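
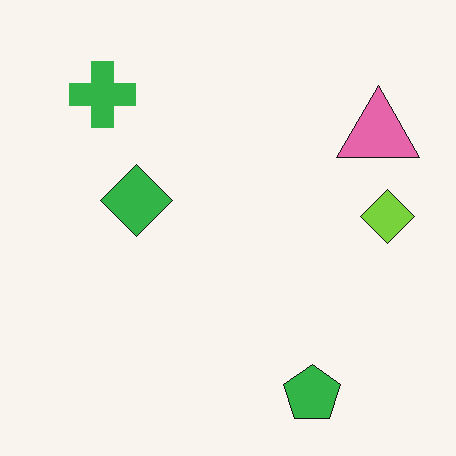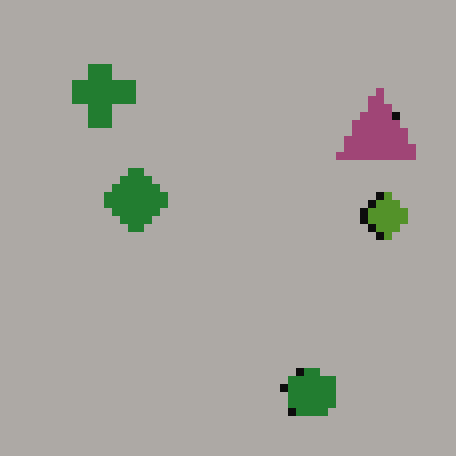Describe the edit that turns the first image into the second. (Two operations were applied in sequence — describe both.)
It was moderately pixelated, then noticeably darkened.

Shapes are reduced to large square blocks; fine edges and outlines are lost — a downscale-then-upscale (mosaic) effect. Every pixel — background and shapes alike — is uniformly darkened.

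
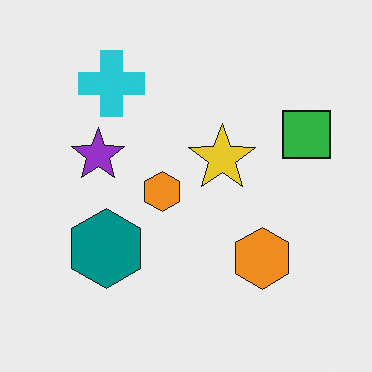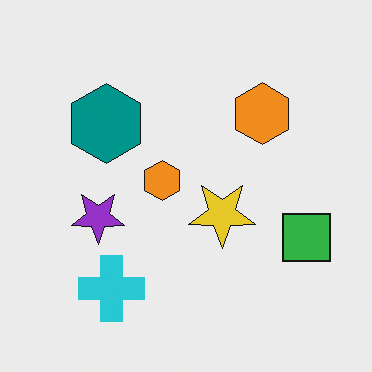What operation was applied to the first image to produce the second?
The second image is the first flipped vertically (top ↔ bottom).

The cyan cross is in the top-left of the first image and the bottom-left of the second — shapes on opposite sides of the horizontal midline have swapped in a mirror flip.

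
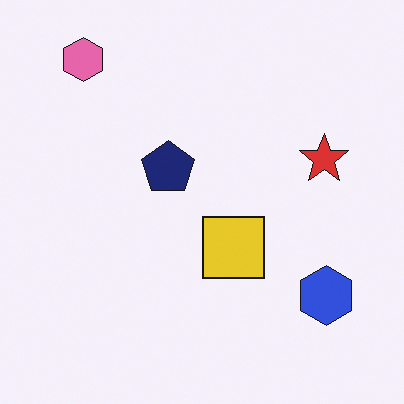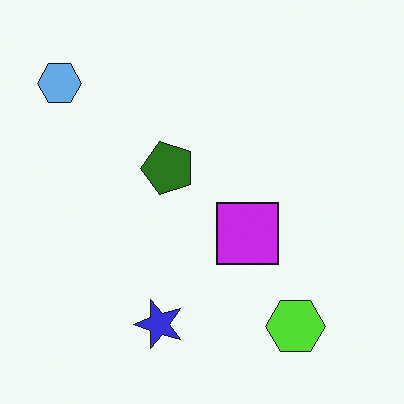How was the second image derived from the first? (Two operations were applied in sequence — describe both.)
The transformation is: transposed (reflected across the top-left ↔ bottom-right diagonal), then hue-shifted through roughly half the color wheel.

Shapes have swapped their row and column positions — what was in the top-right is now in the bottom-left — a diagonal reflection. Every shape's color has rotated by the same amount around the hue wheel — a uniform hue shift.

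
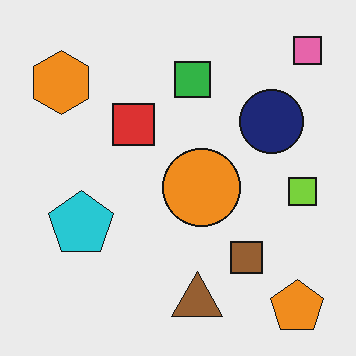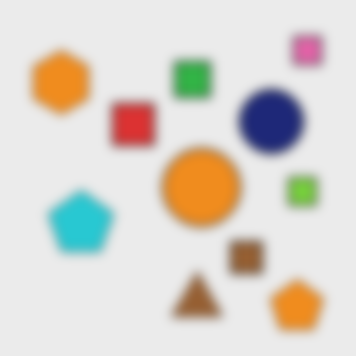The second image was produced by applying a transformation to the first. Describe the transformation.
The second image is the first strongly gaussian-blurred.

Shape edges and outlines are uniformly softened across the whole image.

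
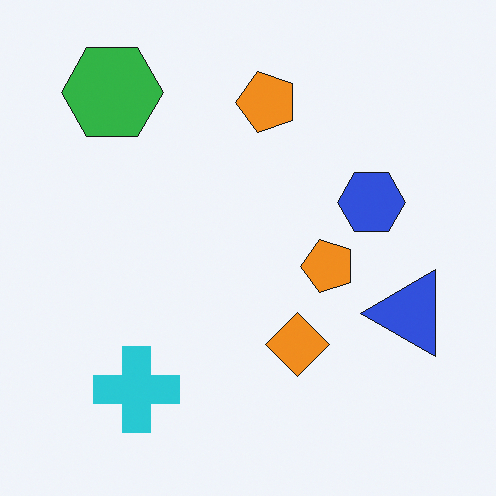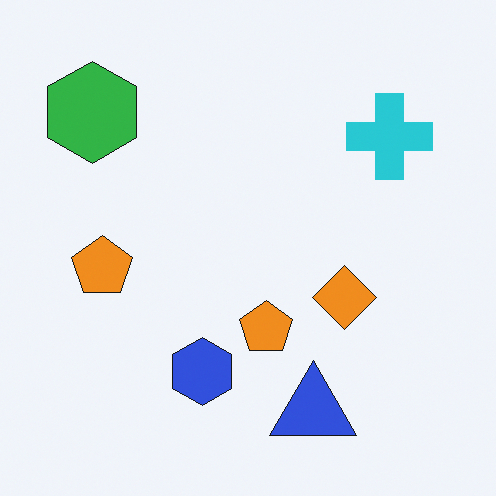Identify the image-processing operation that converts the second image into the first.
Transposed (reflected across the top-left ↔ bottom-right diagonal).

Shapes have swapped their row and column positions — what was in the top-right is now in the bottom-left — a diagonal reflection.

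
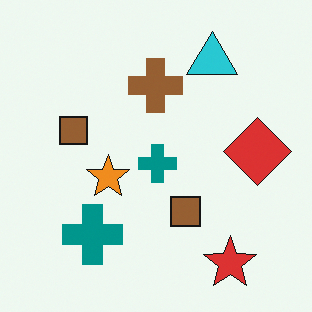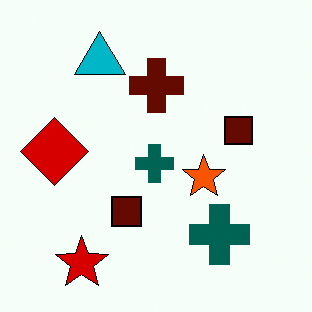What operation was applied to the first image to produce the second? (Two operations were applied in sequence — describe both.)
The second image is the first given much higher contrast, then flipped horizontally (left ↔ right).

Tones are pushed away from mid-grey across the whole image — a global contrast change. The red diamond is in the right of the first image and the left of the second — shapes on opposite sides of the vertical midline have swapped in a mirror flip.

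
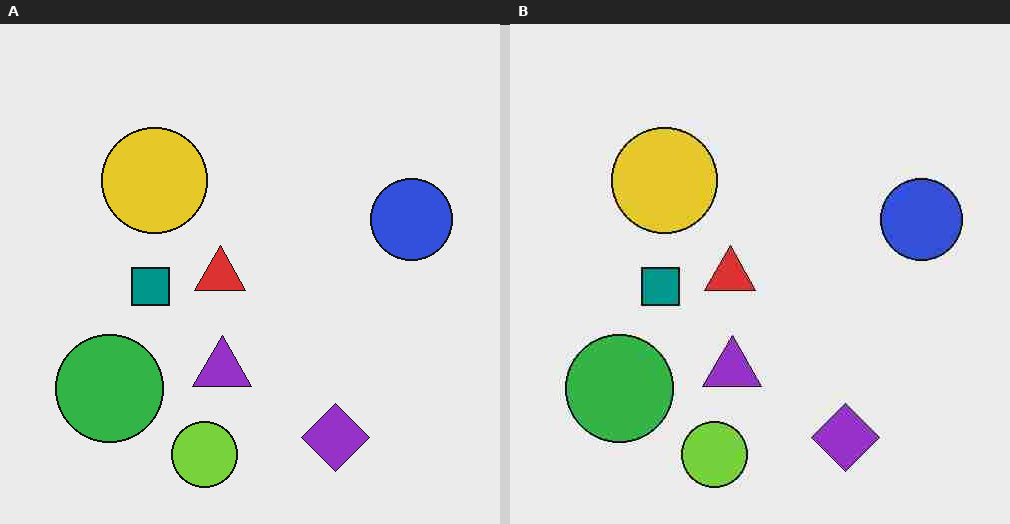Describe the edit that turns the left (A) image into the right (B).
The transformation is: degraded with heavy JPEG compression.

Blocky 8×8 compression artifacts appear around shape edges and the flat background shows ringing — characteristic JPEG degradation.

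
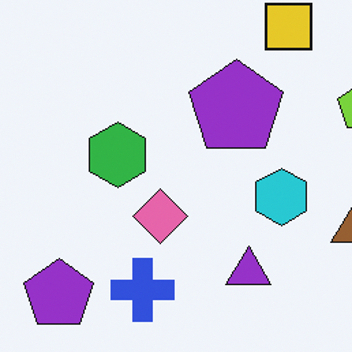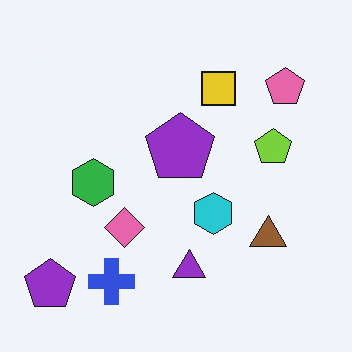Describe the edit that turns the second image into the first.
It was cropped to a modestly smaller region and rescaled.

The visible shapes are larger and the field of view is narrower; shapes near the original edges may be partly or wholly outside the frame — a crop-and-rescale.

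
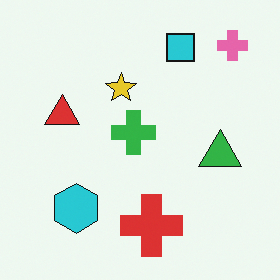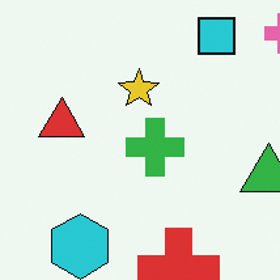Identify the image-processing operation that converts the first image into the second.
It was cropped slightly and scaled back up.

The visible shapes are larger and the field of view is narrower; shapes near the original edges may be partly or wholly outside the frame — a crop-and-rescale.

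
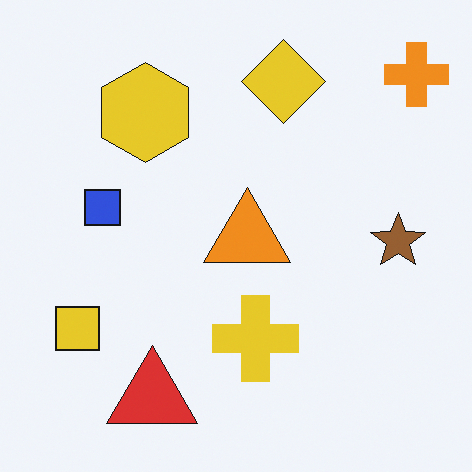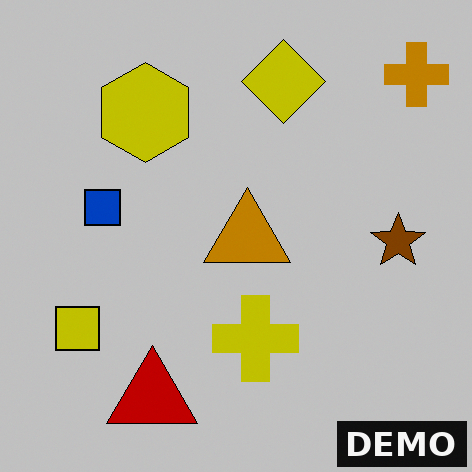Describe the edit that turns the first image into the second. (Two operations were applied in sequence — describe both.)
The second image is the first aggressively posterized, then watermarked with the text "DEMO" in the lower-right corner.

Each flat color has snapped to a coarser quantized level — most visibly, the near-white background has dropped to a flat grey. A dark label reading "DEMO" appears in the lower-right corner.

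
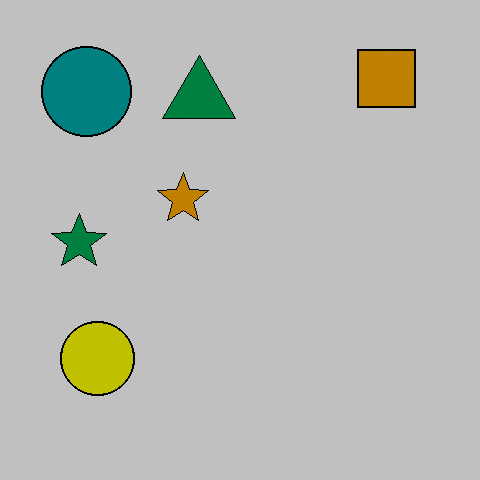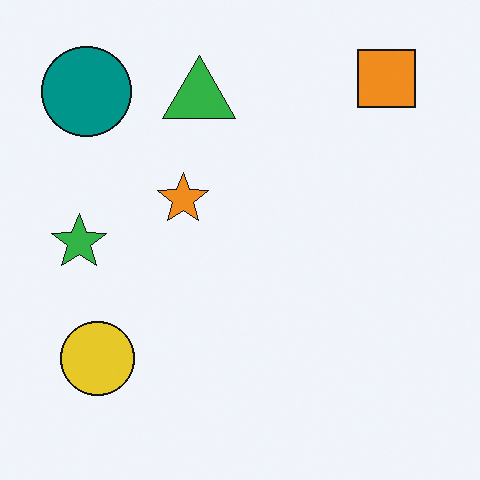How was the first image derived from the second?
The first image is the second aggressively posterized.

Each flat color has snapped to a coarser quantized level — most visibly, the near-white background has dropped to a flat grey.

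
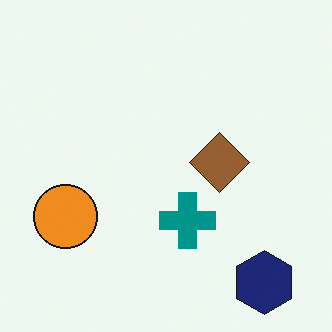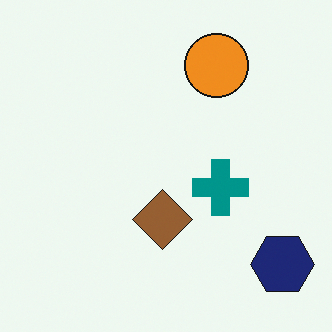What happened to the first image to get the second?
The second image is the first transposed (reflected across the top-left ↔ bottom-right diagonal).

Shapes have swapped their row and column positions — what was in the top-right is now in the bottom-left — a diagonal reflection.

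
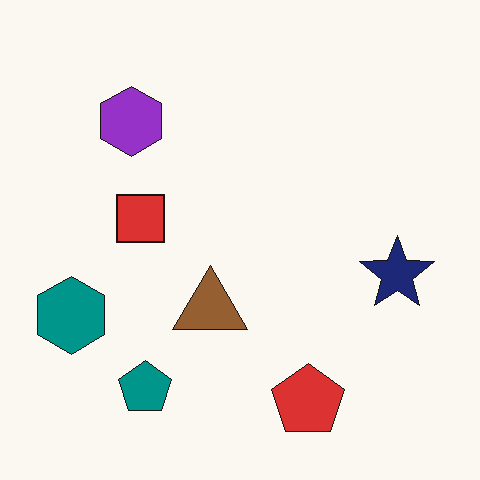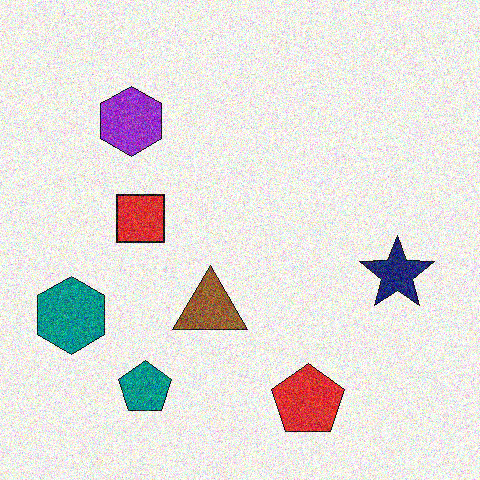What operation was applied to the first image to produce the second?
It was degraded with heavy additive noise.

Random speckle covers the whole image, including the flat background.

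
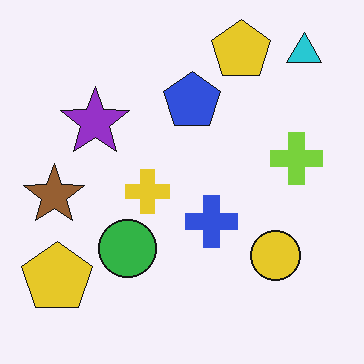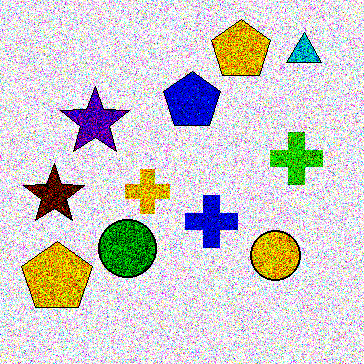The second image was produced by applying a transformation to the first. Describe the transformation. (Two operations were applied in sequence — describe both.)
It was degraded with a thick layer of grain, then boosted in contrast.

Random speckle covers the whole image, including the flat background. Tones are pushed away from mid-grey across the whole image — a global contrast change.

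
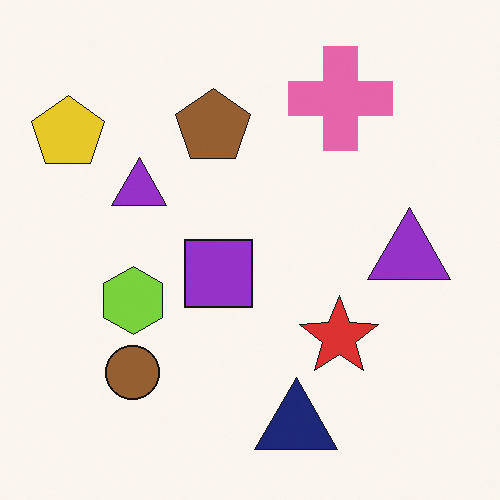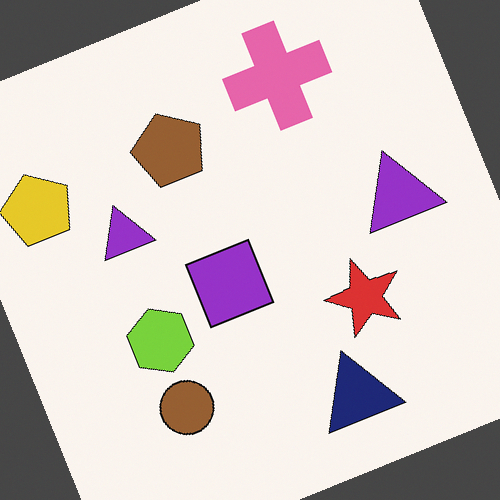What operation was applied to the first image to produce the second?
Rotated counter-clockwise by a clearly visible amount.

Every shape is tilted by the same angle and the image corners show triangular fill wedges — a whole-image rotation by a non-right angle.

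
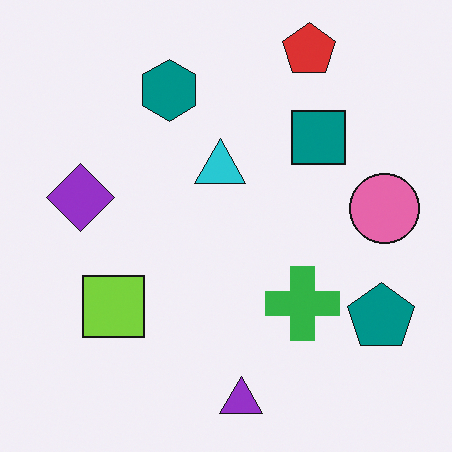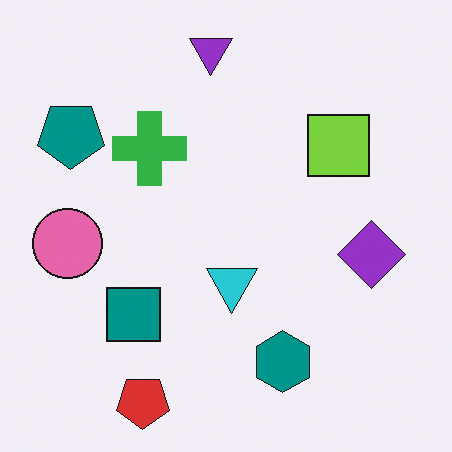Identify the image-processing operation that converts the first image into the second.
The second image is the first rotated 180°.

The red pentagon sits in the top-right of the first image and the bottom-left of the second — consistent with a whole-image 180° rotation.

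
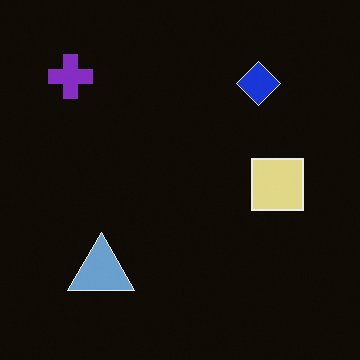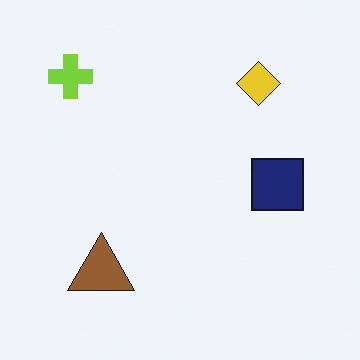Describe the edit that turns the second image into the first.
The image was color-inverted (negative).

The light background has become dark and every shape's color is its complement — a photographic negative.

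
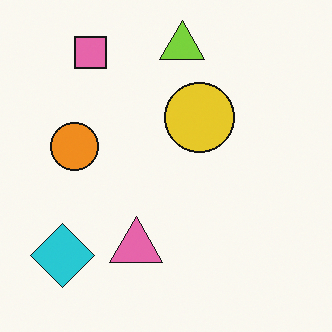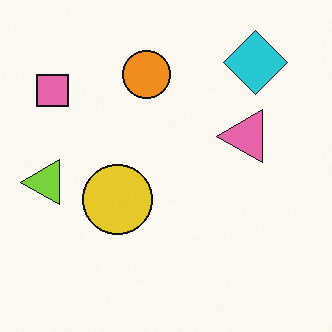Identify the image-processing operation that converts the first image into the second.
It was transposed (reflected across the top-left ↔ bottom-right diagonal).

Shapes have swapped their row and column positions — what was in the top-right is now in the bottom-left — a diagonal reflection.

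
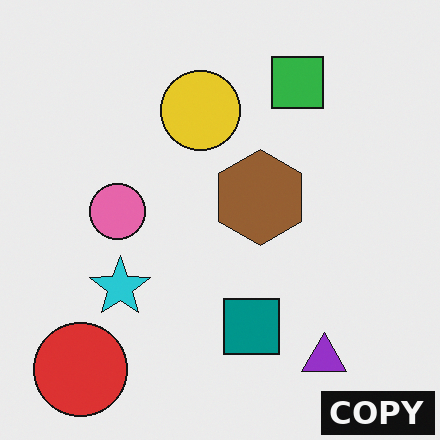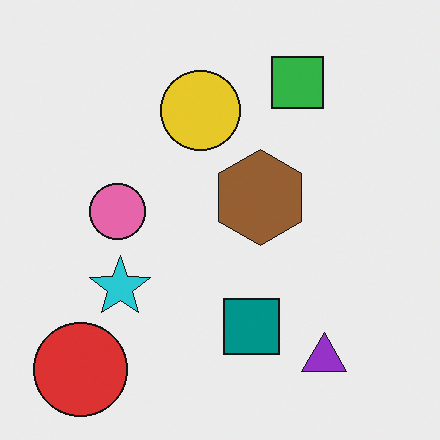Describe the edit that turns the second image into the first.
It was watermarked with the text "COPY" in the lower-right corner.

A dark label reading "COPY" appears in the lower-right corner.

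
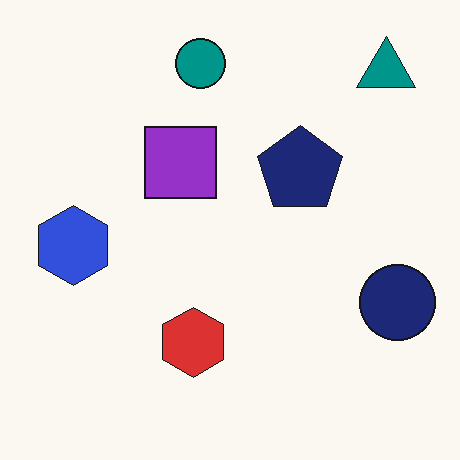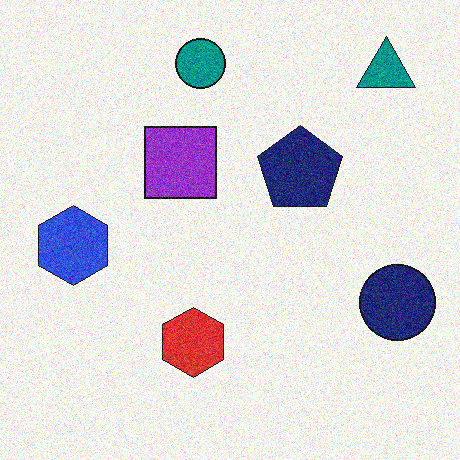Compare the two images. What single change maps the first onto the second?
It was degraded with moderate additive noise.

Random speckle covers the whole image, including the flat background.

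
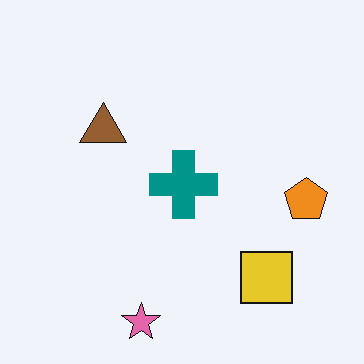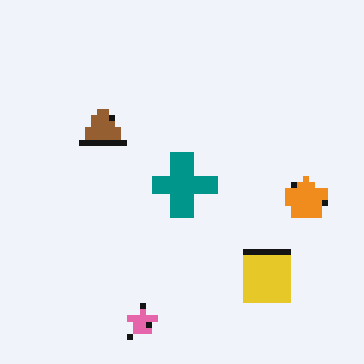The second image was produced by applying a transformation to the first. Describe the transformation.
This is the original image pixelated into visible square blocks.

Shapes are reduced to large square blocks; fine edges and outlines are lost — a downscale-then-upscale (mosaic) effect.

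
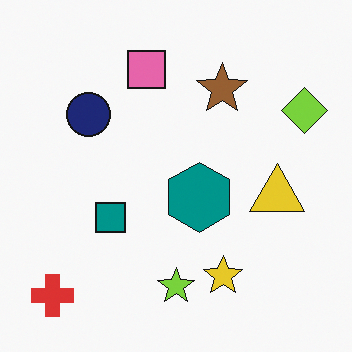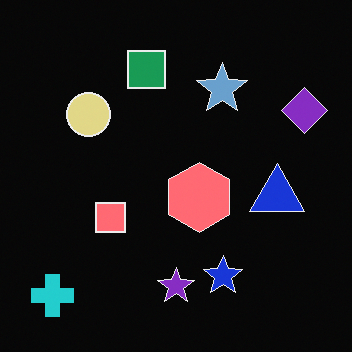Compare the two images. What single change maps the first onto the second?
The image was color-inverted (negative).

The light background has become dark and every shape's color is its complement — a photographic negative.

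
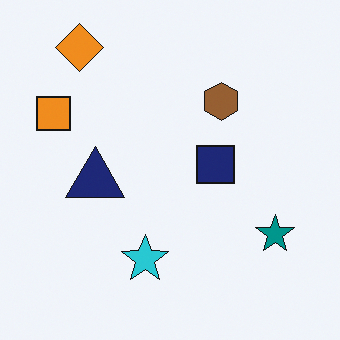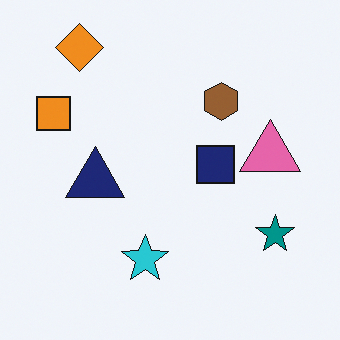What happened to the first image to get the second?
The transformation is: overlaid with an additional pink triangle.

A pink triangle appears in the second image that is absent from the first.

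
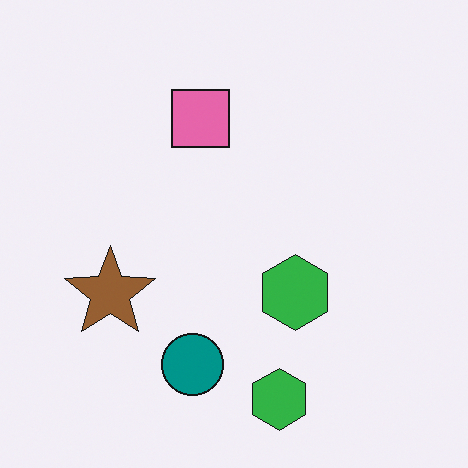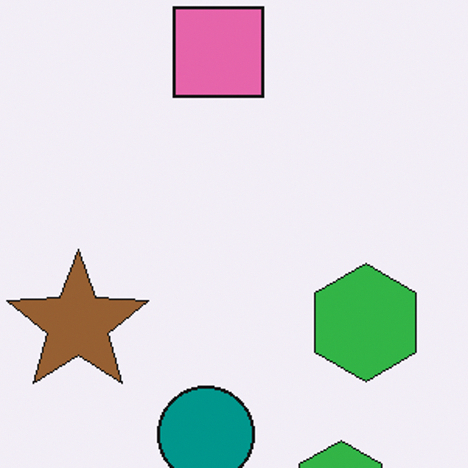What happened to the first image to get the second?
The image was cropped to a modestly smaller region and rescaled.

The visible shapes are larger and the field of view is narrower; shapes near the original edges may be partly or wholly outside the frame — a crop-and-rescale.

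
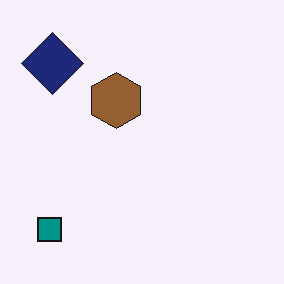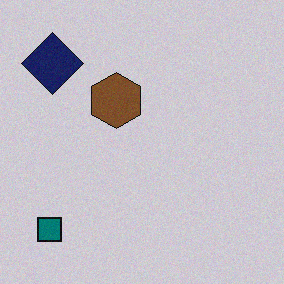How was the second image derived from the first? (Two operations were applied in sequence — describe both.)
This is the original image darkened a little, then degraded with subtle gaussian noise.

Every pixel — background and shapes alike — is uniformly darkened. Random speckle covers the whole image, including the flat background.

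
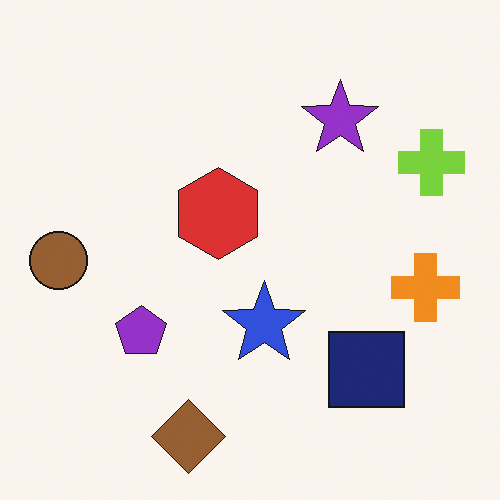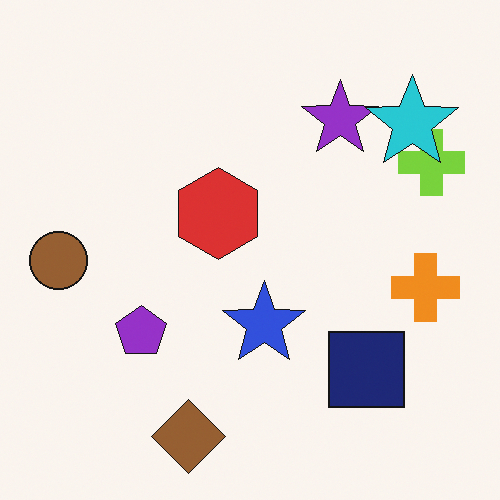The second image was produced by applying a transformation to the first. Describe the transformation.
This is the original image overlaid with an additional cyan star.

A cyan star appears in the second image that is absent from the first.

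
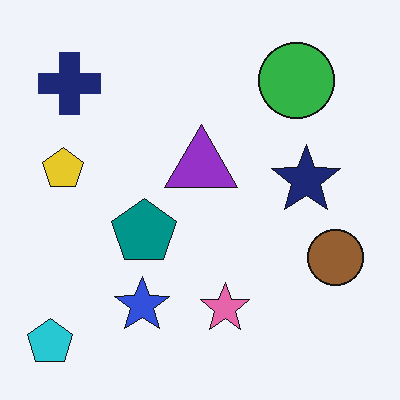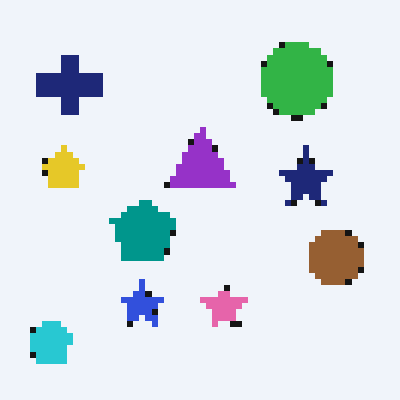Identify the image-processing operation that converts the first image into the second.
The transformation is: moderately pixelated.

Shapes are reduced to large square blocks; fine edges and outlines are lost — a downscale-then-upscale (mosaic) effect.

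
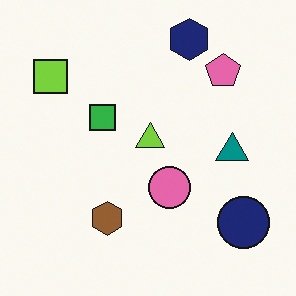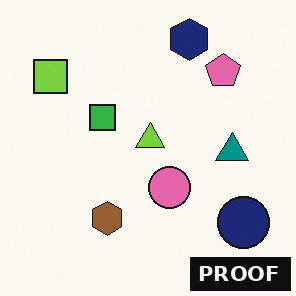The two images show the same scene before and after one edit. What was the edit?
This is the original image watermarked with the text "PROOF" in the lower-right corner.

A dark label reading "PROOF" appears in the lower-right corner.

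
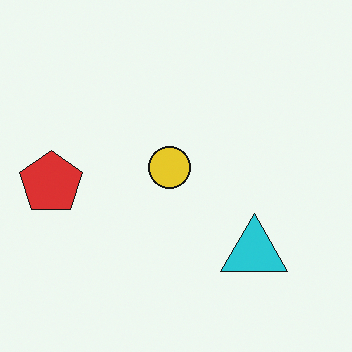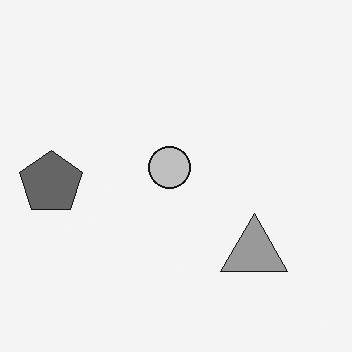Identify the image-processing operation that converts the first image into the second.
The second image is the first converted to grayscale.

All color is removed — every shape is now a shade of grey.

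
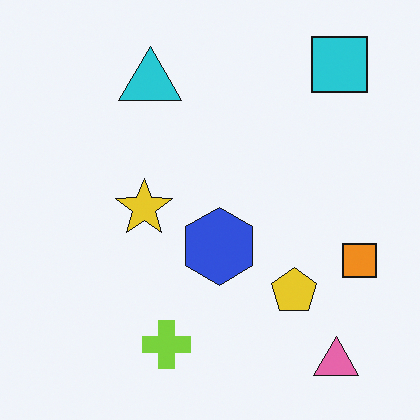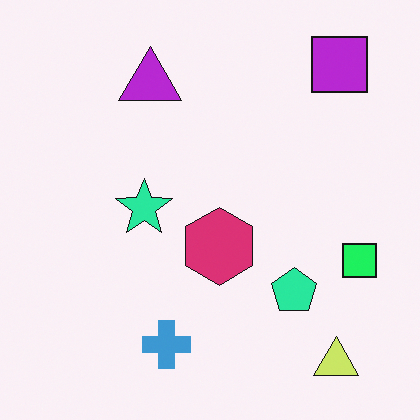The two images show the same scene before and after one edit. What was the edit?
This is the original image hue-shifted noticeably.

Every shape's color has rotated by the same amount around the hue wheel — a uniform hue shift.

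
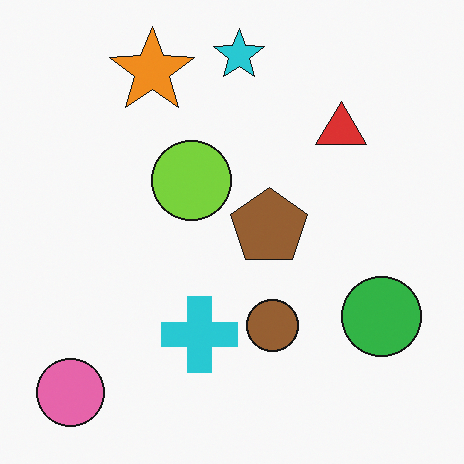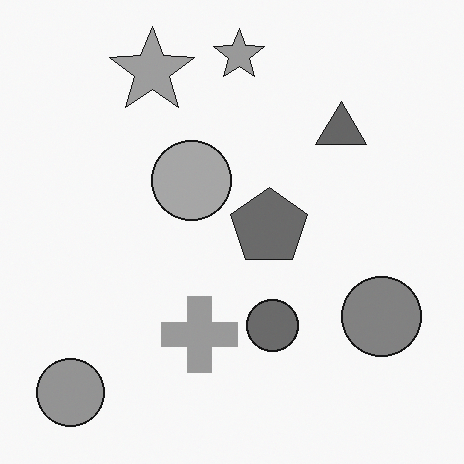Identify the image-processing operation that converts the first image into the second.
Converted to grayscale.

All color is removed — every shape is now a shade of grey.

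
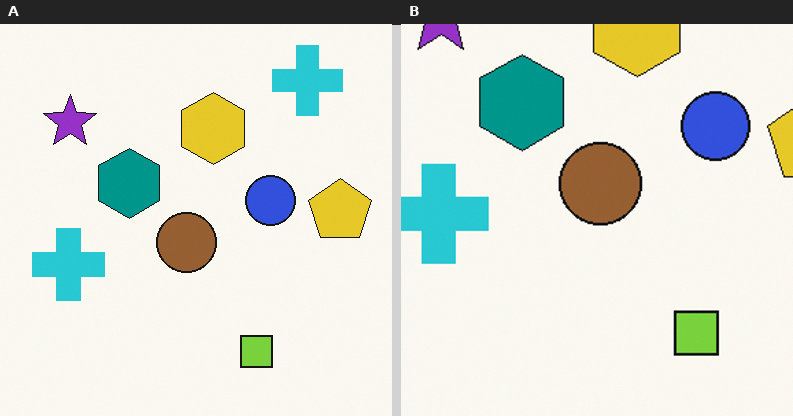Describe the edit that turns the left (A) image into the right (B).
This is the original image cropped slightly and scaled back up.

The visible shapes are larger and the field of view is narrower; shapes near the original edges may be partly or wholly outside the frame — a crop-and-rescale.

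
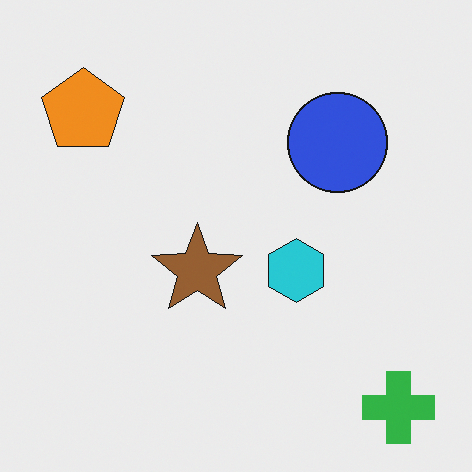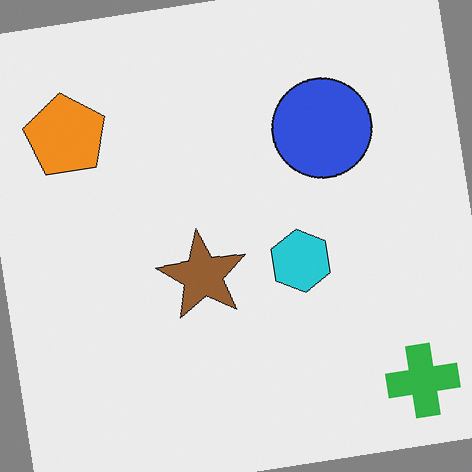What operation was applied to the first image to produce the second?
This is the original image rotated counter-clockwise by a small amount.

Every shape is tilted by the same angle and the image corners show triangular fill wedges — a whole-image rotation by a non-right angle.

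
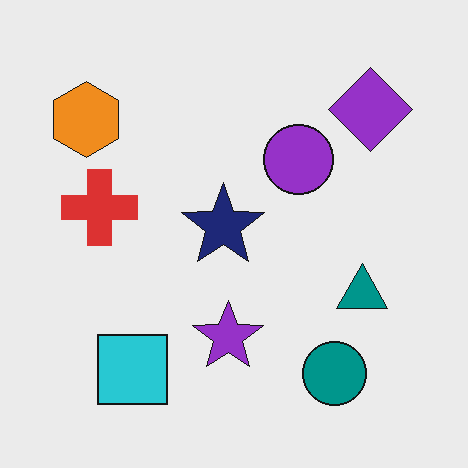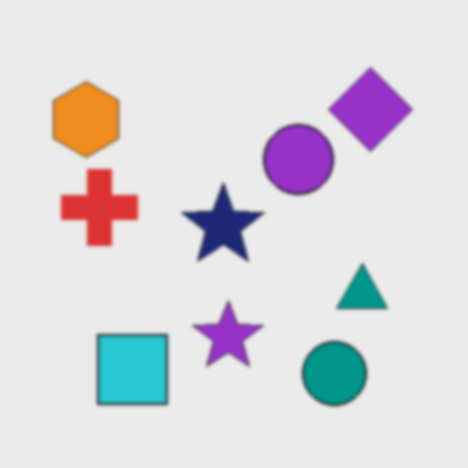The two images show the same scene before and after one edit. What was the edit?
The second image is the first given a subtle gaussian blur.

Shape edges and outlines are uniformly softened across the whole image.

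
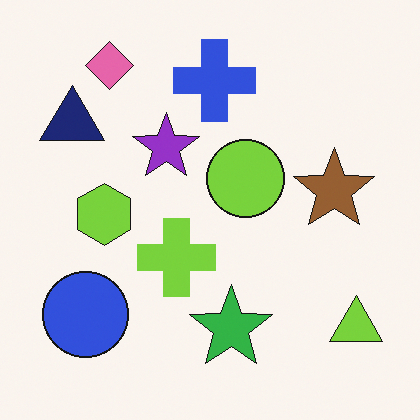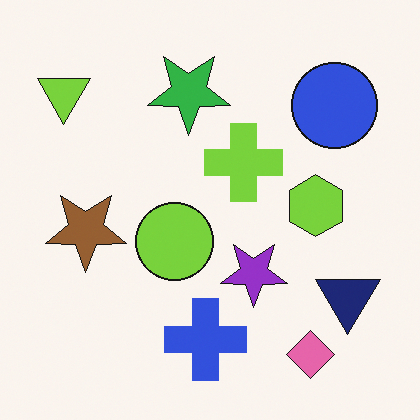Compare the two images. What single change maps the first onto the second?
It was rotated 180°.

The lime triangle sits in the bottom-right of the first image and the top-left of the second — consistent with a whole-image 180° rotation.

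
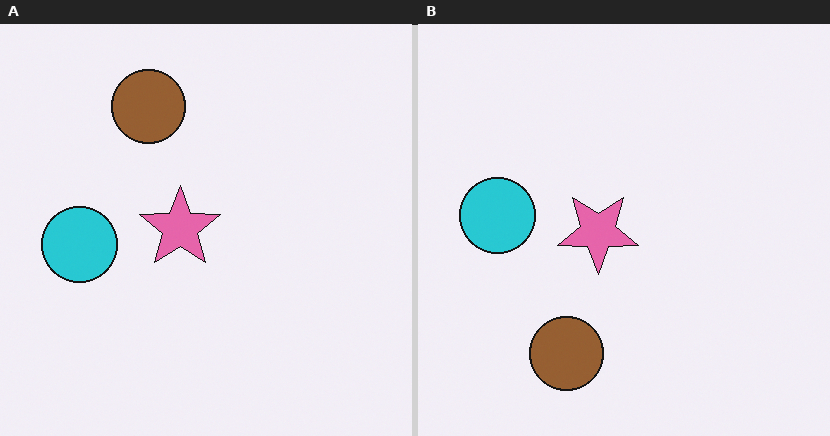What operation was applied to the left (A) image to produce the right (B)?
This is the original image flipped vertically (top ↔ bottom).

The brown circle is in the top of the left (A) image and the bottom of the right (B) — shapes on opposite sides of the horizontal midline have swapped in a mirror flip.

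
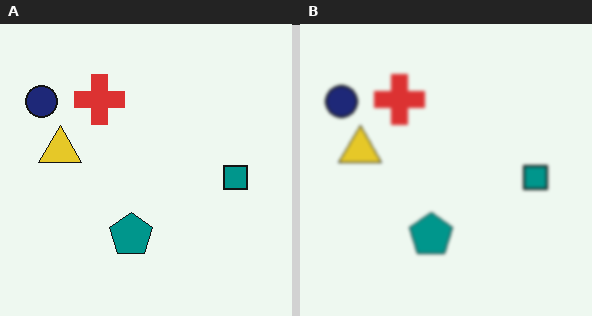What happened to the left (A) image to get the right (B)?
The transformation is: lightly blurred.

Shape edges and outlines are uniformly softened across the whole image.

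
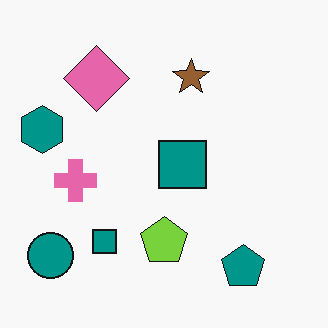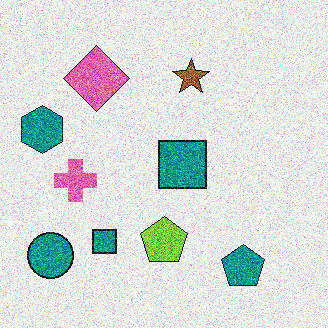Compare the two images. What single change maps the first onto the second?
The transformation is: degraded with a thick layer of grain.

Random speckle covers the whole image, including the flat background.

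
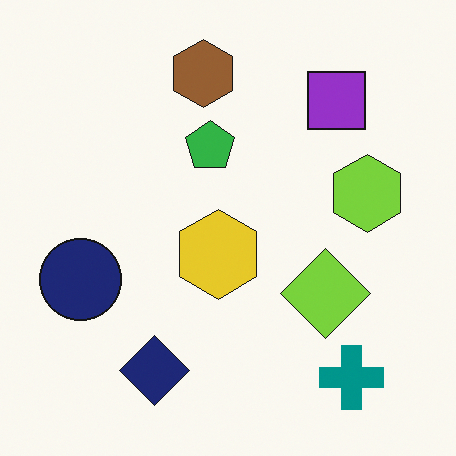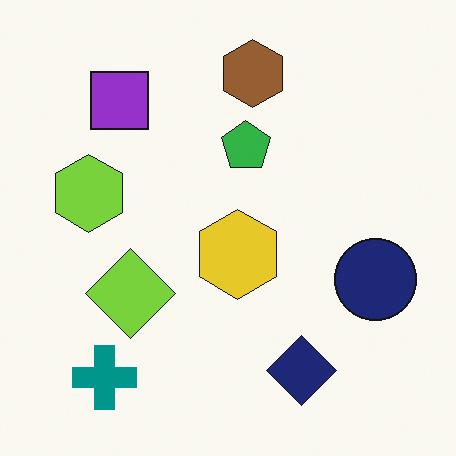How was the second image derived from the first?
Flipped horizontally (left ↔ right).

The navy circle is in the left of the first image and the right of the second — shapes on opposite sides of the vertical midline have swapped in a mirror flip.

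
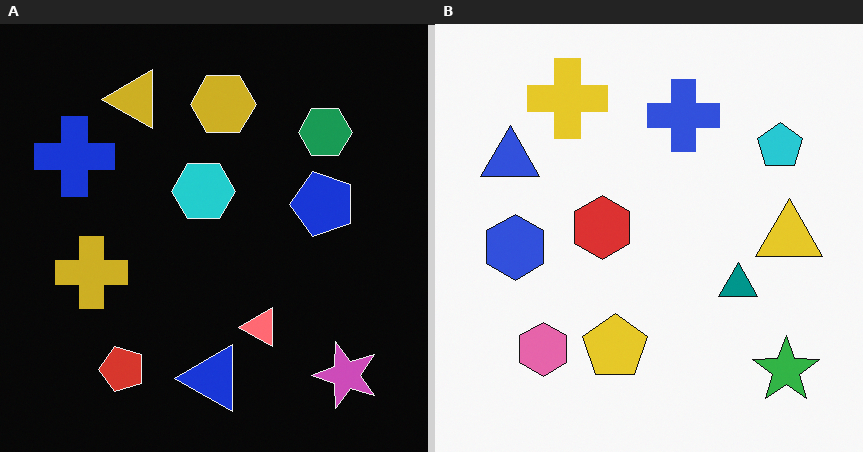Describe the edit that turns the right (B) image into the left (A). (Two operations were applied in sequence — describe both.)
Color-inverted (negative), then transposed (reflected across the top-left ↔ bottom-right diagonal).

The light background has become dark and every shape's color is its complement — a photographic negative. Shapes have swapped their row and column positions — what was in the top-right is now in the bottom-left — a diagonal reflection.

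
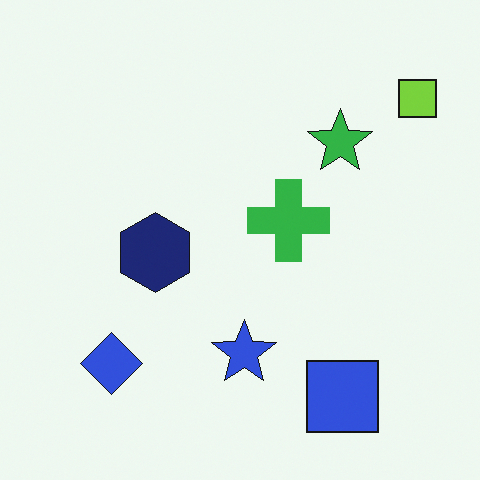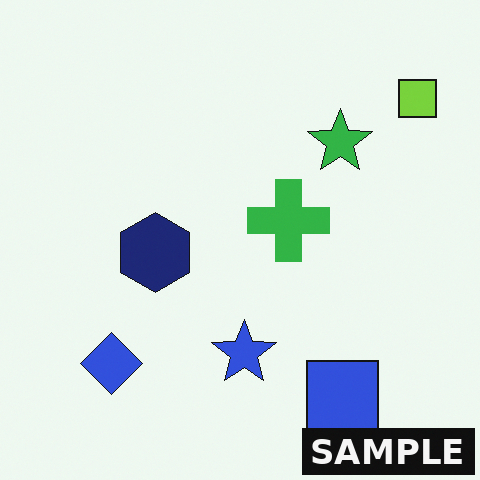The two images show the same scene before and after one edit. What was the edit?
This is the original image watermarked with the text "SAMPLE" in the lower-right corner.

A dark label reading "SAMPLE" appears in the lower-right corner.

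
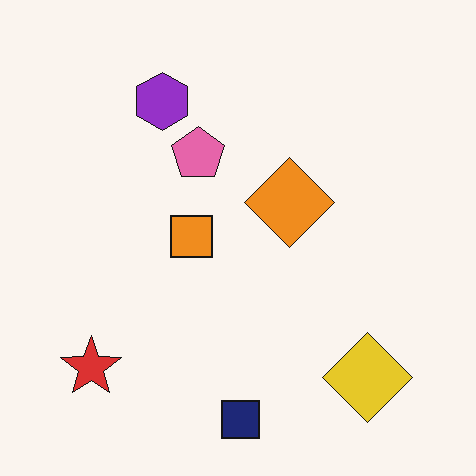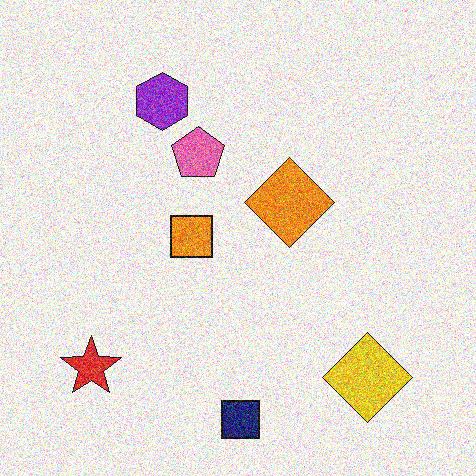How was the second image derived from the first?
It was degraded with a thick layer of grain.

Random speckle covers the whole image, including the flat background.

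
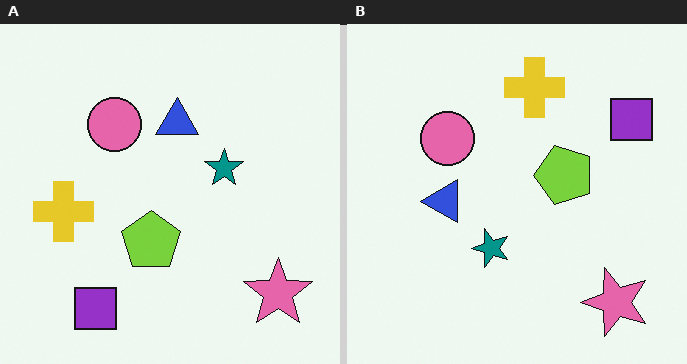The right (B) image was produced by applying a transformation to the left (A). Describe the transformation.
It was transposed (reflected across the top-left ↔ bottom-right diagonal).

Shapes have swapped their row and column positions — what was in the top-right is now in the bottom-left — a diagonal reflection.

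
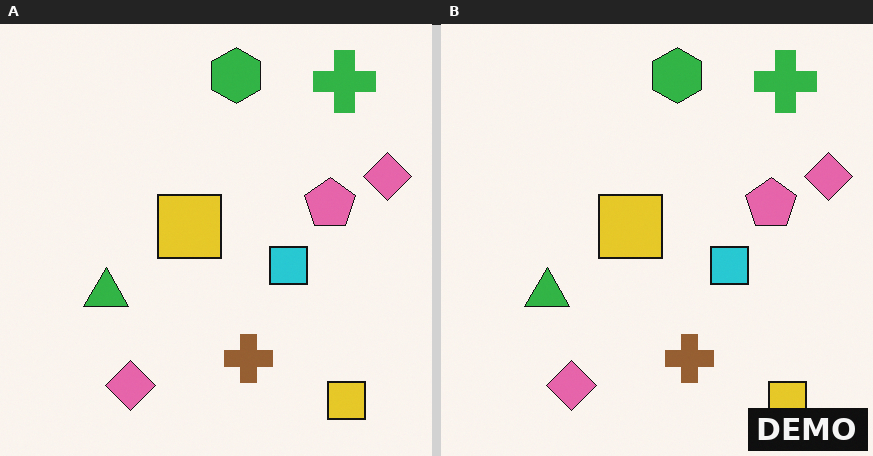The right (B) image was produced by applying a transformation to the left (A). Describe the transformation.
Watermarked with the text "DEMO" in the lower-right corner.

A dark label reading "DEMO" appears in the lower-right corner.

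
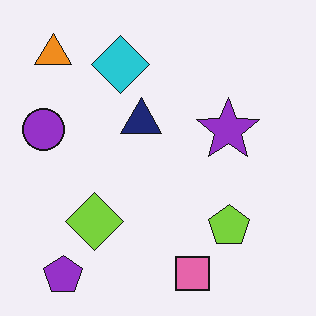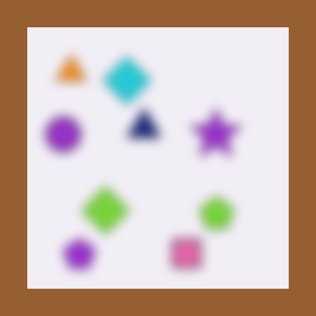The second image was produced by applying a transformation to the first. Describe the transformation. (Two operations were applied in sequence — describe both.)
It was heavily blurred, then framed with a brown border.

Shape edges and outlines are uniformly softened across the whole image. A solid brown frame runs around the edge of the second image, with the content slightly shrunk inside it.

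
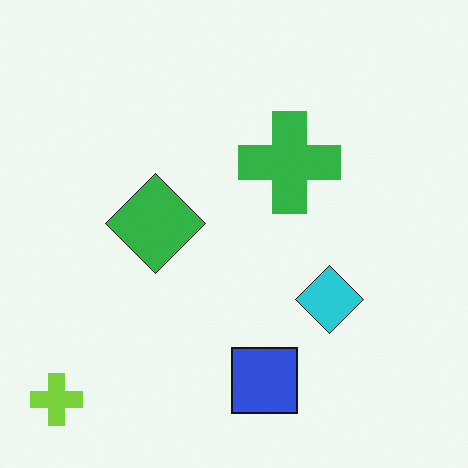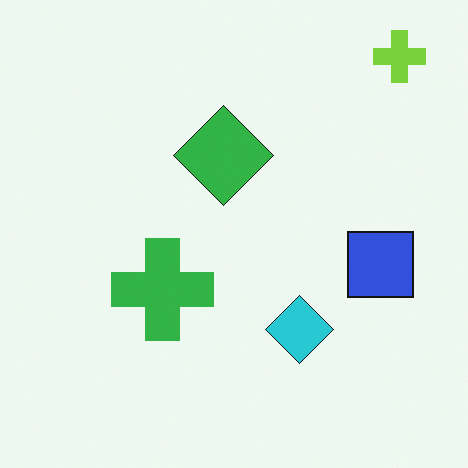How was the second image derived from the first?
The second image is the first transposed (reflected across the top-left ↔ bottom-right diagonal).

Shapes have swapped their row and column positions — what was in the top-right is now in the bottom-left — a diagonal reflection.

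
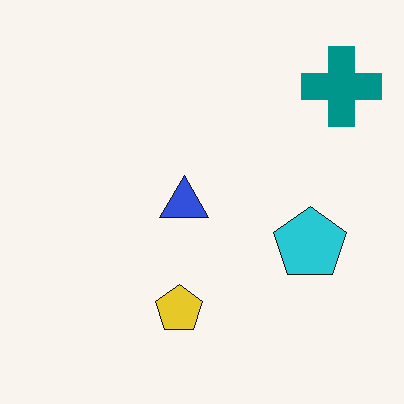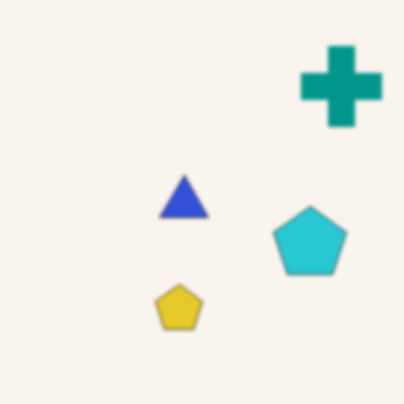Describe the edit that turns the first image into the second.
This is the original image given a subtle gaussian blur.

Shape edges and outlines are uniformly softened across the whole image.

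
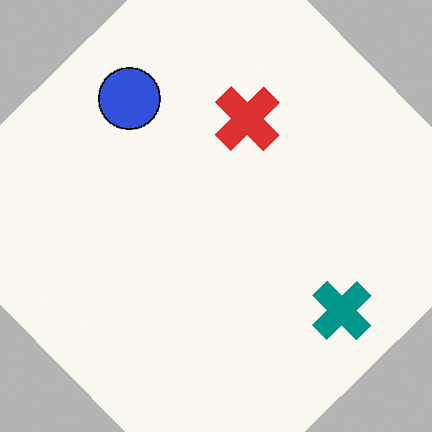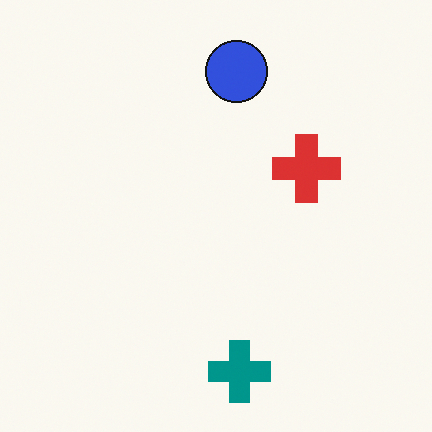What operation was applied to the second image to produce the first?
It was rotated counter-clockwise by a large amount — several tens of degrees.

Every shape is tilted by the same angle and the image corners show triangular fill wedges — a whole-image rotation by a non-right angle.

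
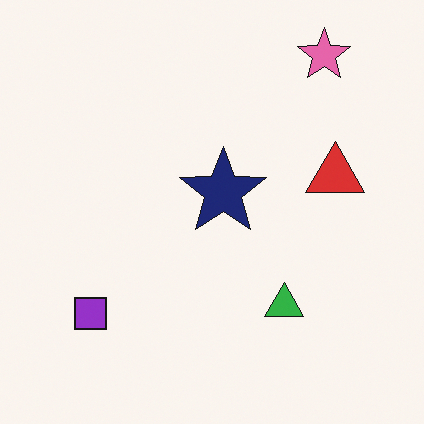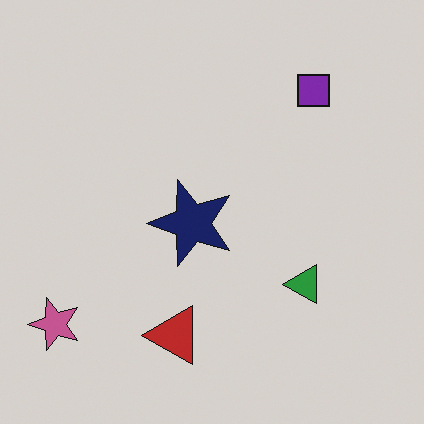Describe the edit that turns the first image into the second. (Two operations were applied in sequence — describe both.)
Transposed (reflected across the top-left ↔ bottom-right diagonal), then darkened a little.

Shapes have swapped their row and column positions — what was in the top-right is now in the bottom-left — a diagonal reflection. Every pixel — background and shapes alike — is uniformly darkened.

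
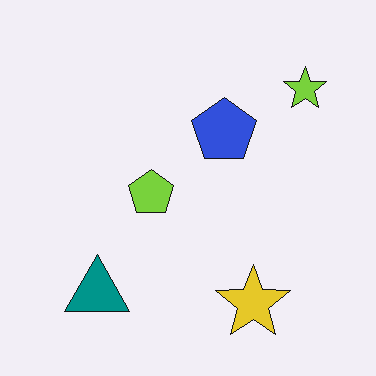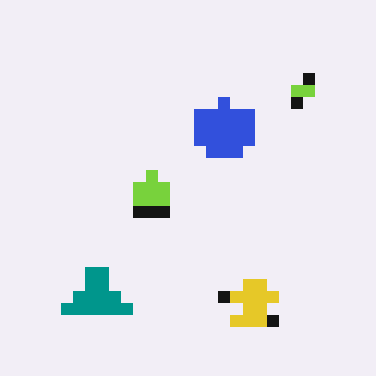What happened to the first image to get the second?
It was heavily pixelated into large blocks.

Shapes are reduced to large square blocks; fine edges and outlines are lost — a downscale-then-upscale (mosaic) effect.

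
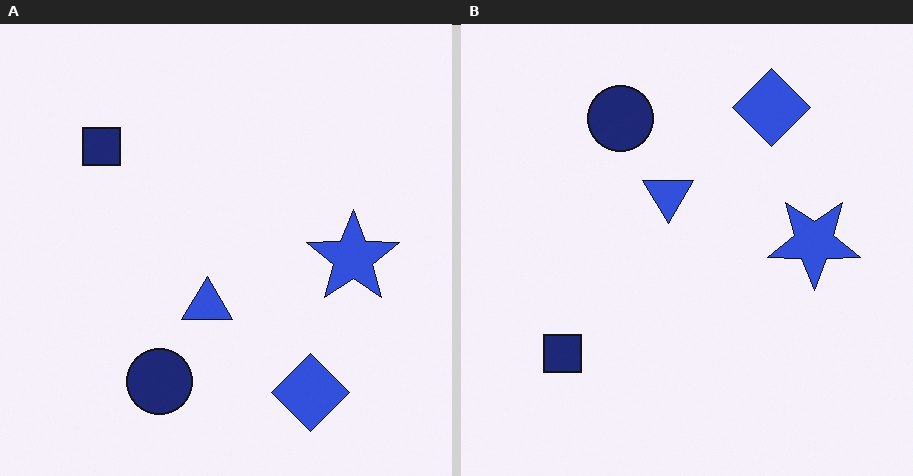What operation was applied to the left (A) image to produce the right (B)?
The transformation is: flipped vertically (top ↔ bottom).

The blue diamond is in the bottom-right of the left (A) image and the top-right of the right (B) — shapes on opposite sides of the horizontal midline have swapped in a mirror flip.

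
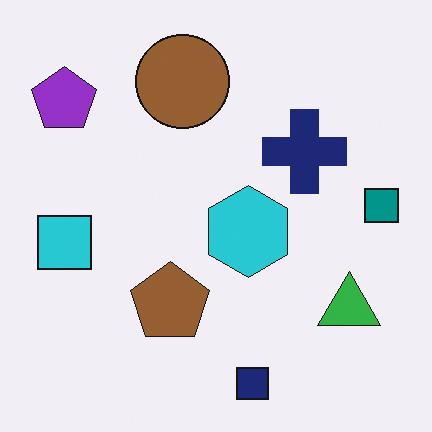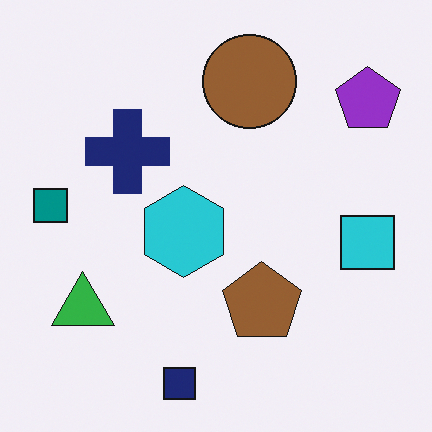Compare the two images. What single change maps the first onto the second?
The image was flipped horizontally (left ↔ right).

The teal square is in the right of the first image and the left of the second — shapes on opposite sides of the vertical midline have swapped in a mirror flip.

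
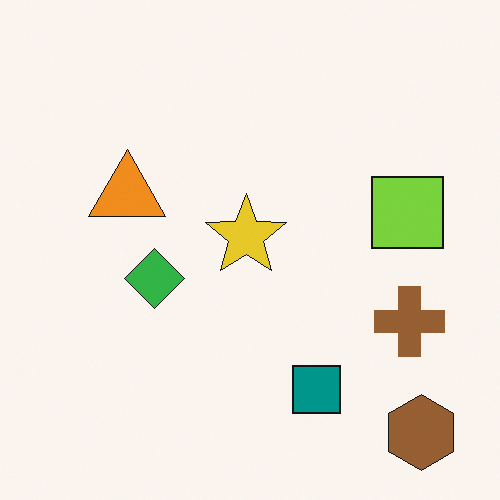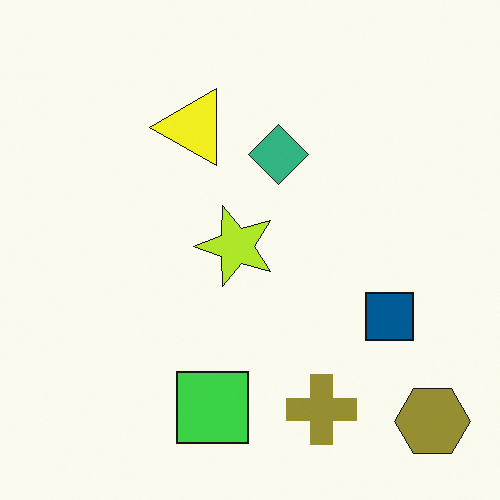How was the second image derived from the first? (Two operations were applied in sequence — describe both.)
This is the original image transposed (reflected across the top-left ↔ bottom-right diagonal), then hue-shifted slightly.

Shapes have swapped their row and column positions — what was in the top-right is now in the bottom-left — a diagonal reflection. Every shape's color has rotated by the same amount around the hue wheel — a uniform hue shift.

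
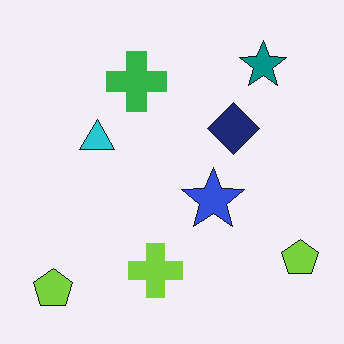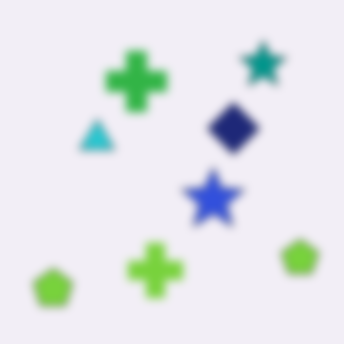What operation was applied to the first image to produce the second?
The image was moderately blurred.

Shape edges and outlines are uniformly softened across the whole image.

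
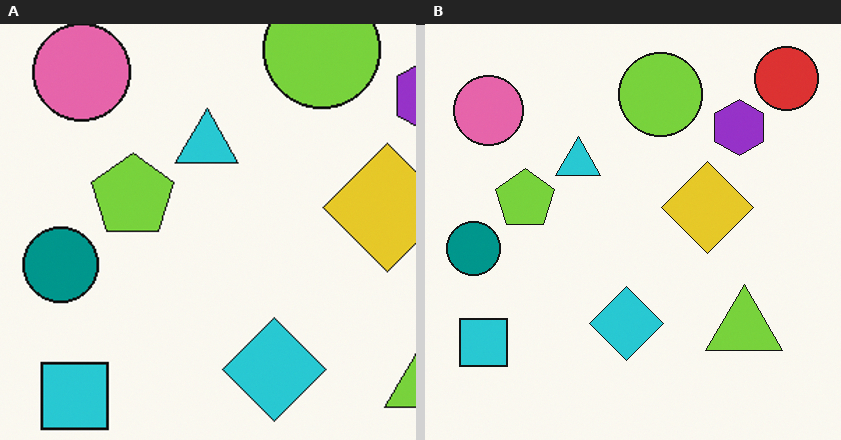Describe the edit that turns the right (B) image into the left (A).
The transformation is: cropped slightly and scaled back up.

The visible shapes are larger and the field of view is narrower; shapes near the original edges may be partly or wholly outside the frame — a crop-and-rescale.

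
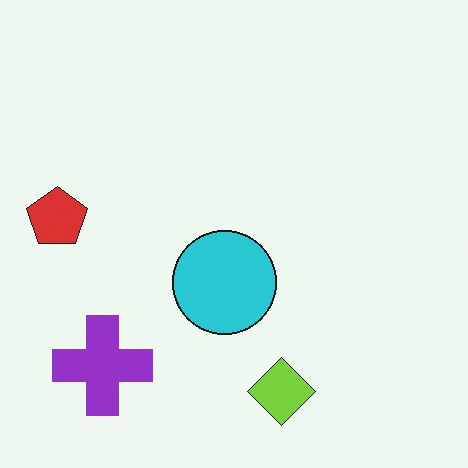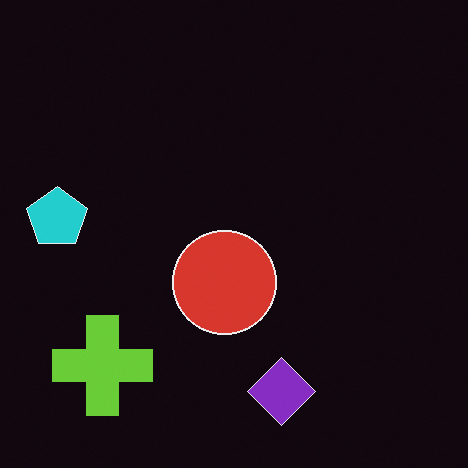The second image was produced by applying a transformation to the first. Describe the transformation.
This is the original image color-inverted (negative).

The light background has become dark and every shape's color is its complement — a photographic negative.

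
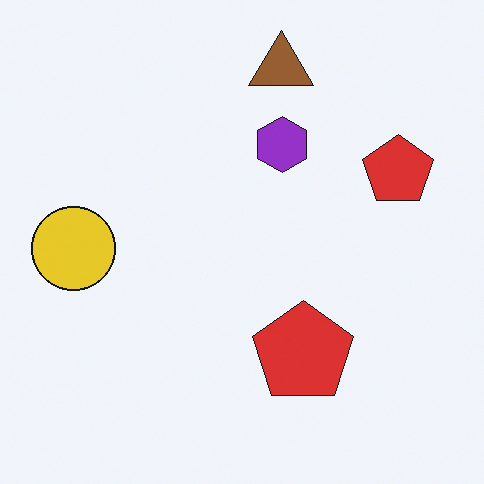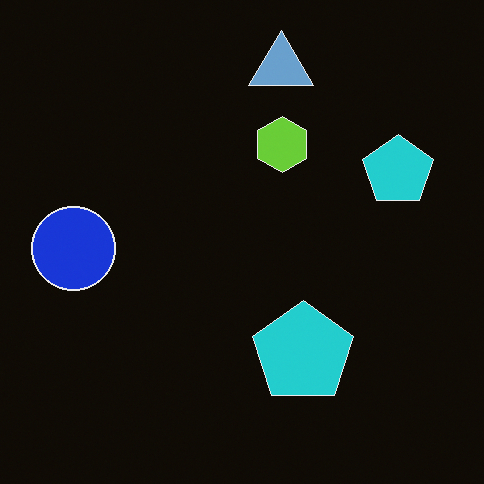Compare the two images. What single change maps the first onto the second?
This is the original image color-inverted (negative).

The light background has become dark and every shape's color is its complement — a photographic negative.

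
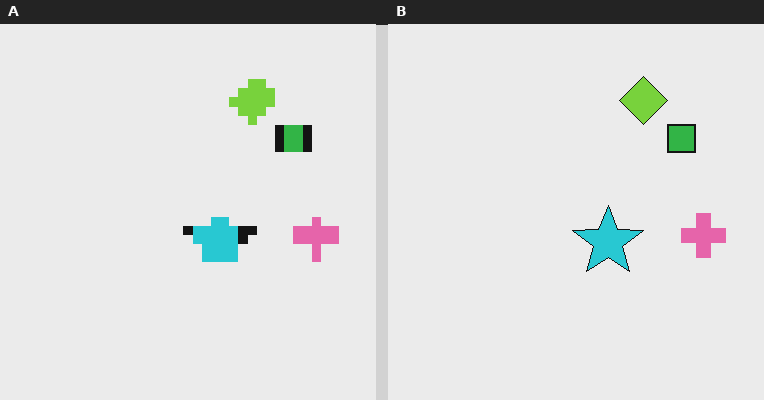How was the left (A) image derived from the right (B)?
The transformation is: heavily pixelated into large blocks.

Shapes are reduced to large square blocks; fine edges and outlines are lost — a downscale-then-upscale (mosaic) effect.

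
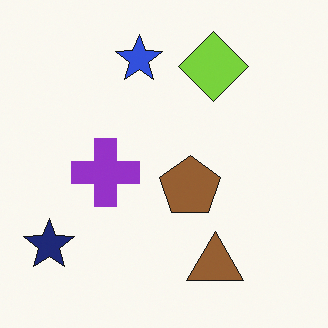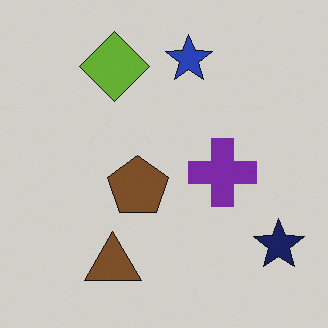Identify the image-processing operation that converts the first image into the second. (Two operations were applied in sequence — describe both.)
The transformation is: flipped horizontally (left ↔ right), then darkened a little.

The navy star is in the bottom-left of the first image and the bottom-right of the second — shapes on opposite sides of the vertical midline have swapped in a mirror flip. Every pixel — background and shapes alike — is uniformly darkened.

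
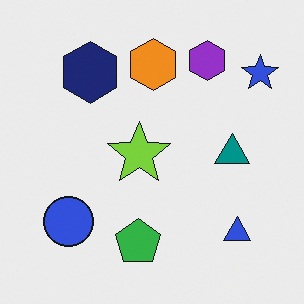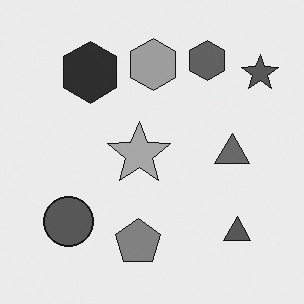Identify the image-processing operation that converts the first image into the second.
It was converted to grayscale.

All color is removed — every shape is now a shade of grey.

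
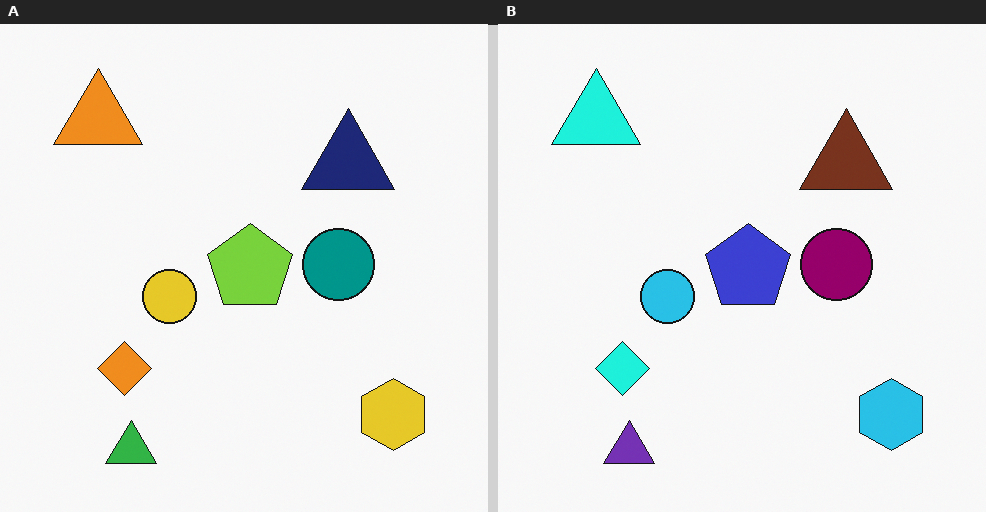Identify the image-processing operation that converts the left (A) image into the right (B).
The transformation is: hue-shifted through roughly a third of the color wheel.

Every shape's color has rotated by the same amount around the hue wheel — a uniform hue shift.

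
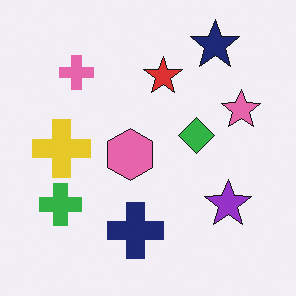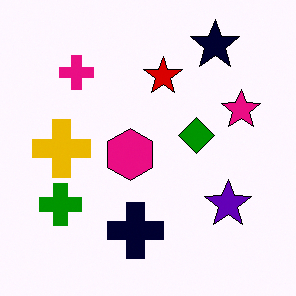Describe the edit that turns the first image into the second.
This is the original image given much higher contrast.

Tones are pushed away from mid-grey across the whole image — a global contrast change.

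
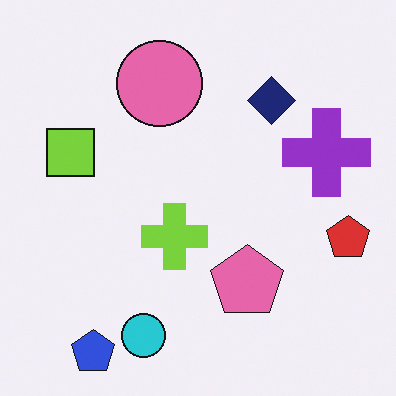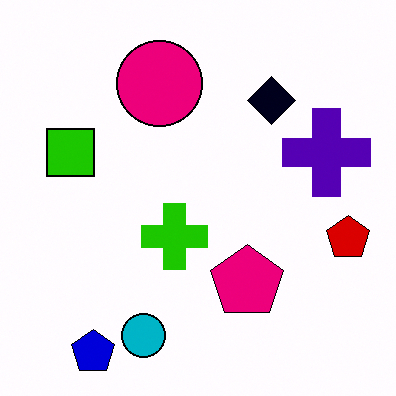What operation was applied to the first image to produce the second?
The transformation is: boosted in contrast.

Tones are pushed away from mid-grey across the whole image — a global contrast change.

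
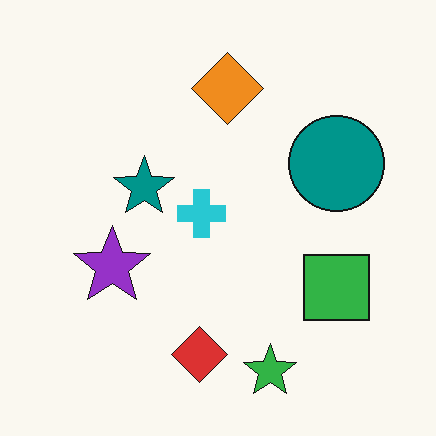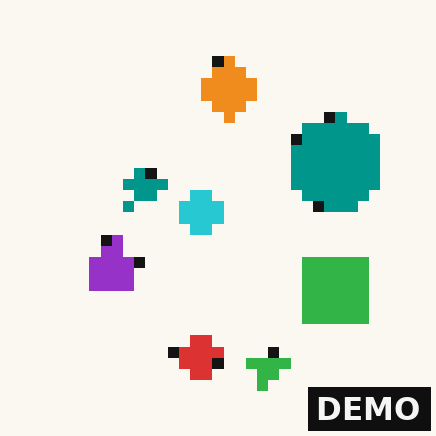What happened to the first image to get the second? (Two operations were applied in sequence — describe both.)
The transformation is: coarsely pixelated, then watermarked with the text "DEMO" in the lower-right corner.

Shapes are reduced to large square blocks; fine edges and outlines are lost — a downscale-then-upscale (mosaic) effect. A dark label reading "DEMO" appears in the lower-right corner.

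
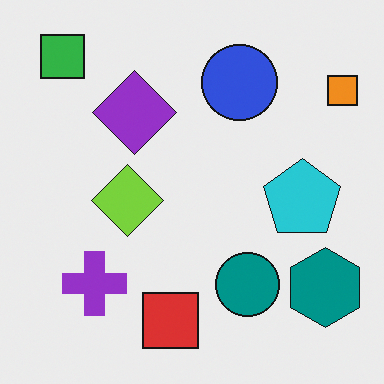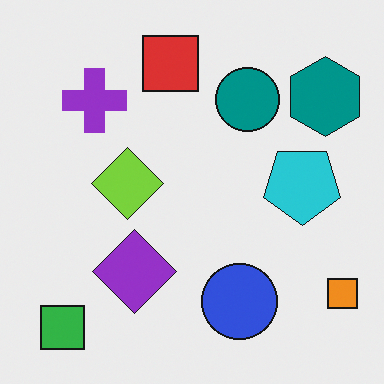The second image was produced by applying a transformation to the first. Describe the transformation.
It was flipped vertically (top ↔ bottom).

The green square is in the top-left of the first image and the bottom-left of the second — shapes on opposite sides of the horizontal midline have swapped in a mirror flip.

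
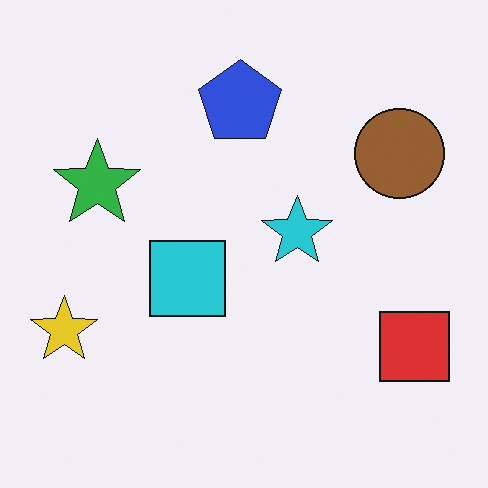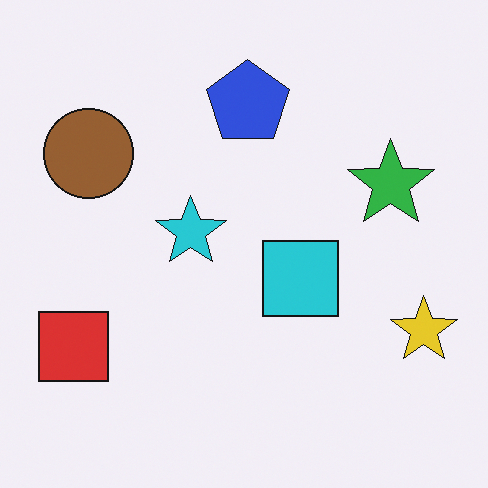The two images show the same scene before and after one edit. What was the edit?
The image was flipped horizontally (left ↔ right).

The yellow star is in the bottom-left of the first image and the bottom-right of the second — shapes on opposite sides of the vertical midline have swapped in a mirror flip.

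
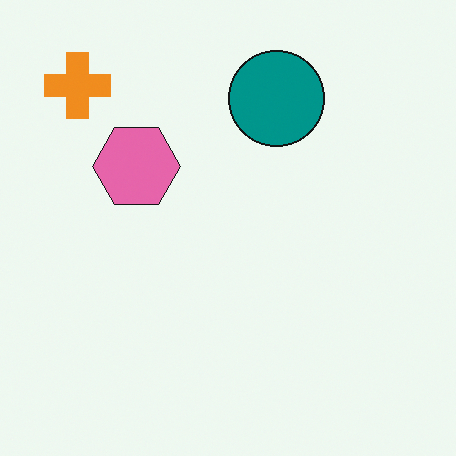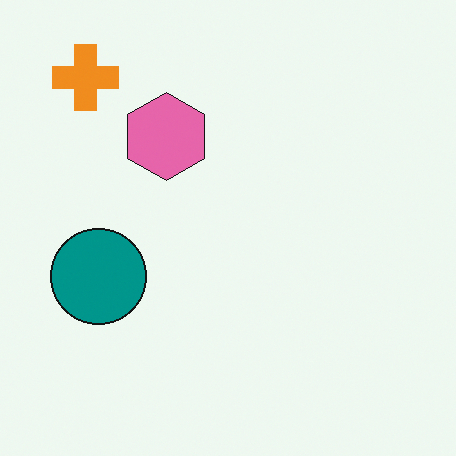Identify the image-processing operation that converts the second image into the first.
This is the original image transposed (reflected across the top-left ↔ bottom-right diagonal).

Shapes have swapped their row and column positions — what was in the top-right is now in the bottom-left — a diagonal reflection.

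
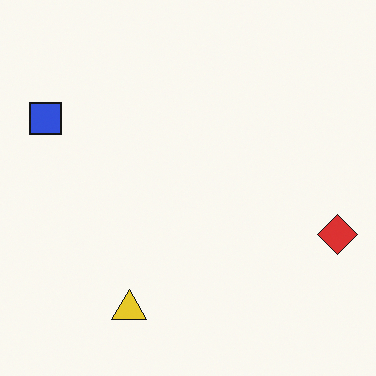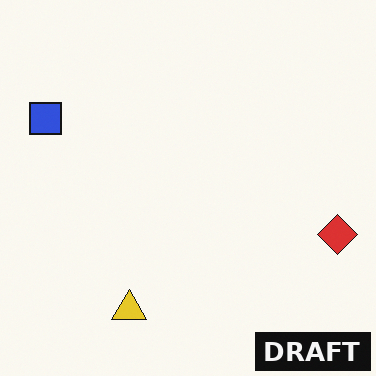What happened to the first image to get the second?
The transformation is: watermarked with the text "DRAFT" in the lower-right corner.

A dark label reading "DRAFT" appears in the lower-right corner.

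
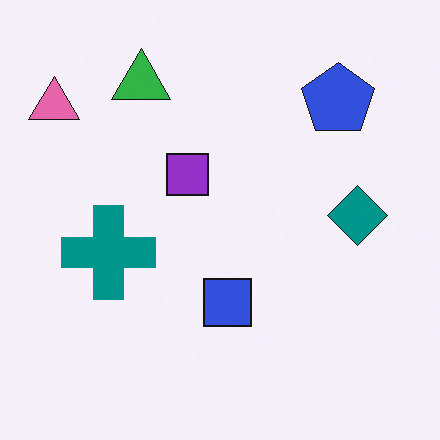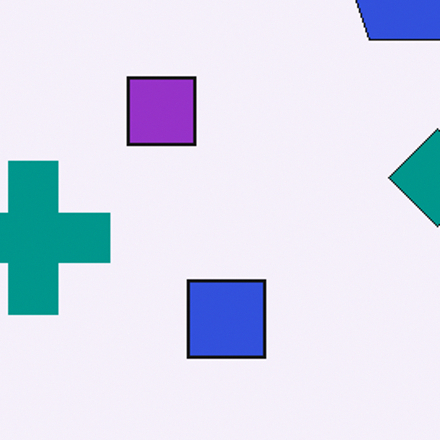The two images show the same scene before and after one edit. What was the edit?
It was cropped to a noticeably smaller region and rescaled.

The visible shapes are larger and the field of view is narrower; shapes near the original edges may be partly or wholly outside the frame — a crop-and-rescale.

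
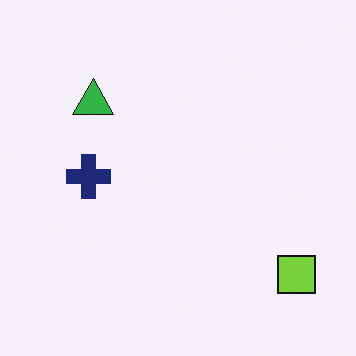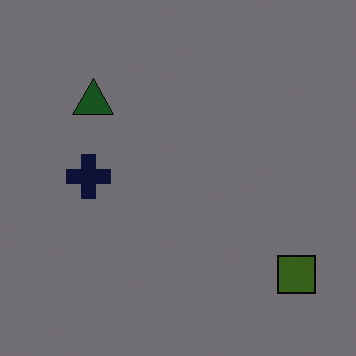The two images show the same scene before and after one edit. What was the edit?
Darkened a lot.

Every pixel — background and shapes alike — is uniformly darkened.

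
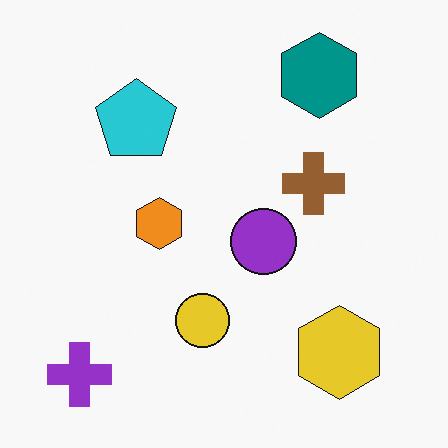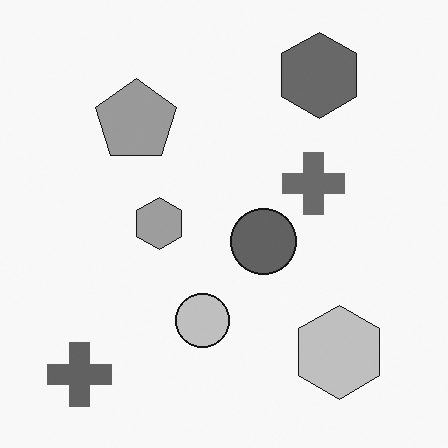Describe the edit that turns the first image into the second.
The second image is the first converted to grayscale.

All color is removed — every shape is now a shade of grey.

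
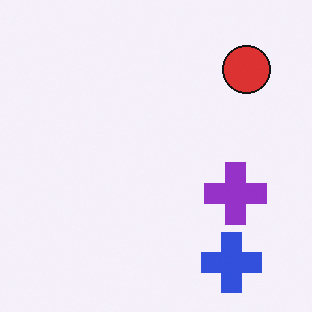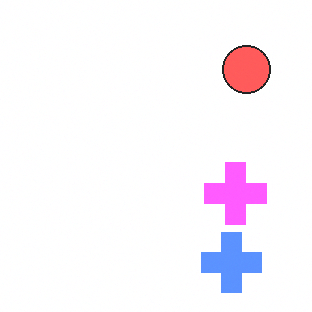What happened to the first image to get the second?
Brightened a lot.

Every pixel — background and shapes alike — is uniformly brightened.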